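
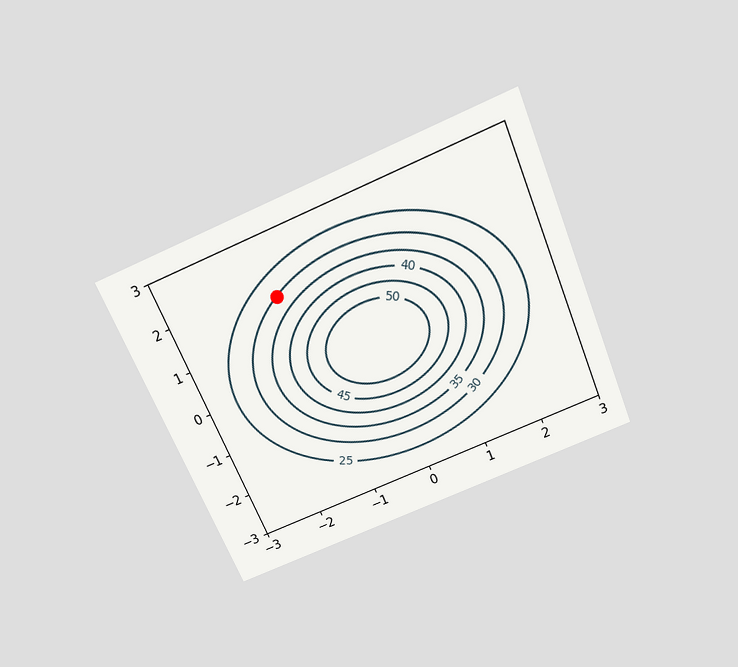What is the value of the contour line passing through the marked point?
30

The chart is tilted about 23° counter-clockwise and viewed slightly from above. The marked point sits on the contour labelled 30.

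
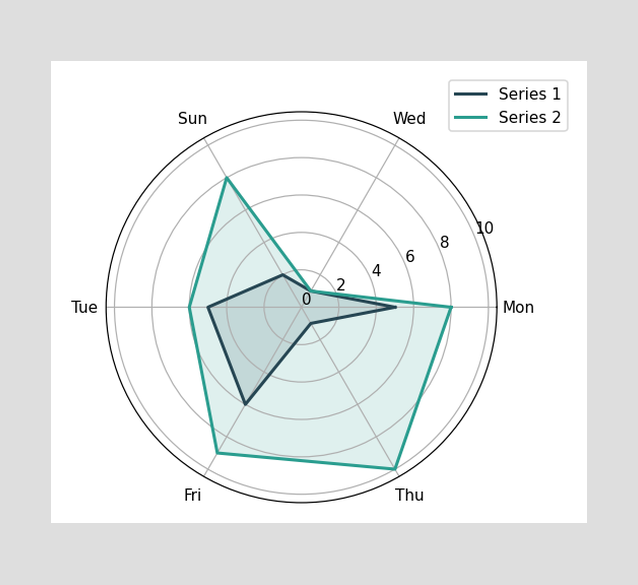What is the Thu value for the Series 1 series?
1

On the Thu axis, Series 1 reaches 1.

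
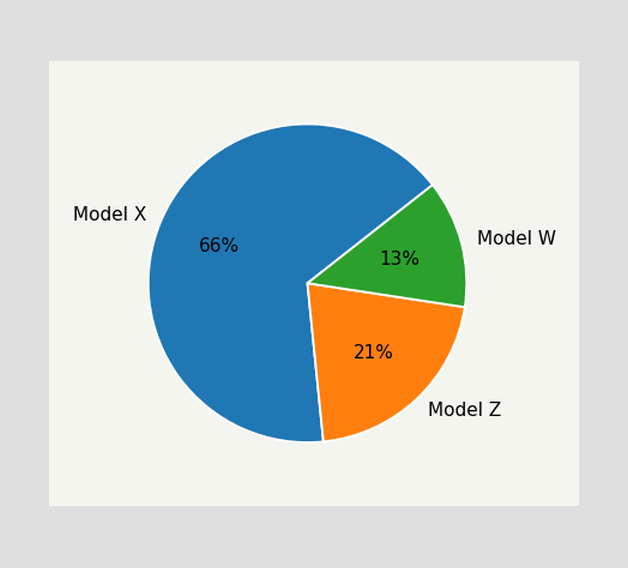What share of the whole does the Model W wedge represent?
The Model W slice takes up 13% of the pie.

13%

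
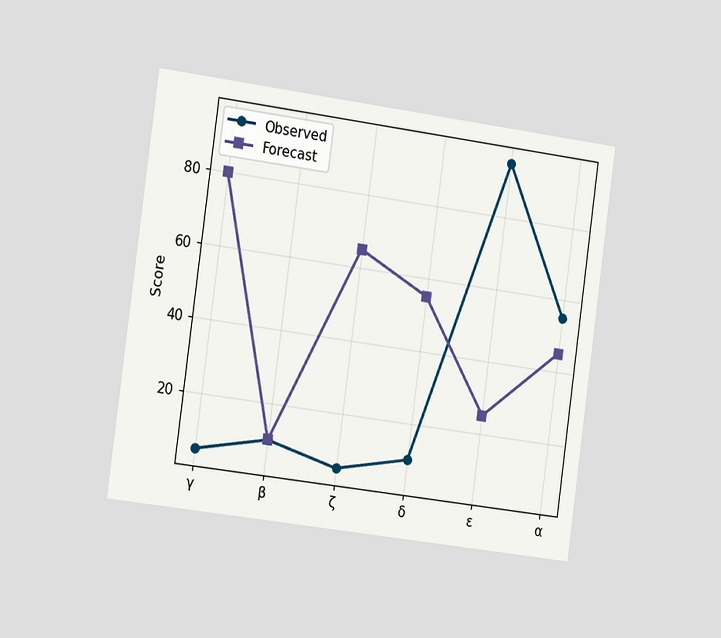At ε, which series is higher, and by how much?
The chart is tilted about 8° clockwise and viewed slightly from the left. At ε, Observed sits above the other line by 70.

Observed, by 70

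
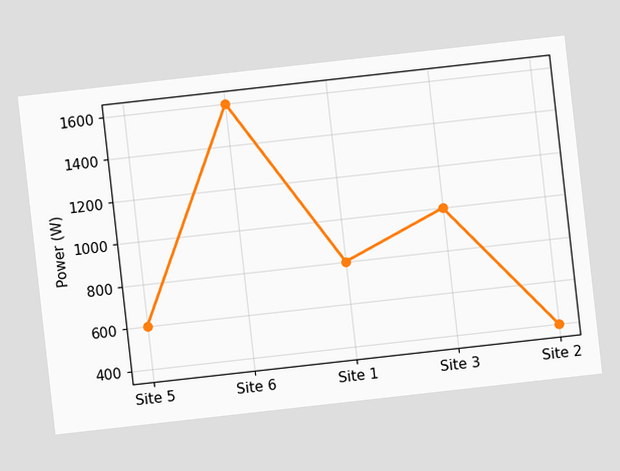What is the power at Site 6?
The chart is tilted about 6° counter-clockwise. At Site 6, the line is at 1600W.

1600W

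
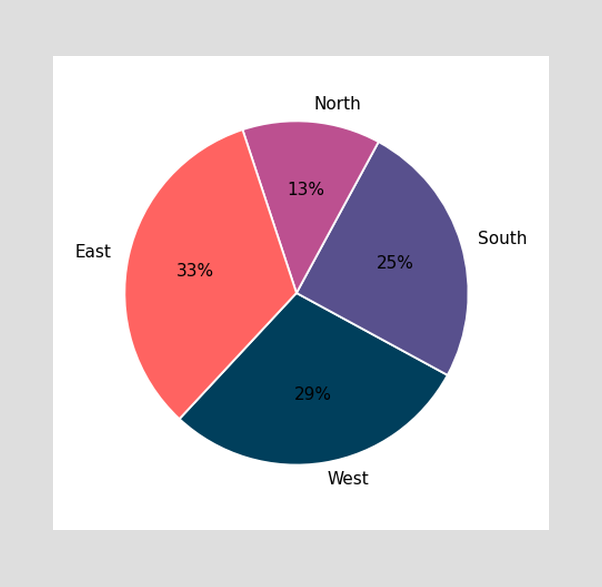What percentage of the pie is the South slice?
25%

The South slice takes up 25% of the pie.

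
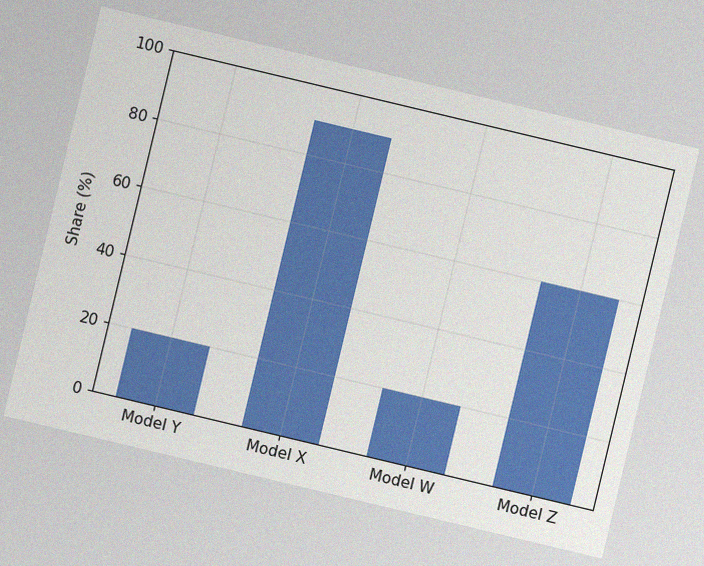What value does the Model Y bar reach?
20%

The chart is tilted about 13° clockwise, with some photo noise. Reading along the chart's y-axis, the Model Y bar reaches 20%.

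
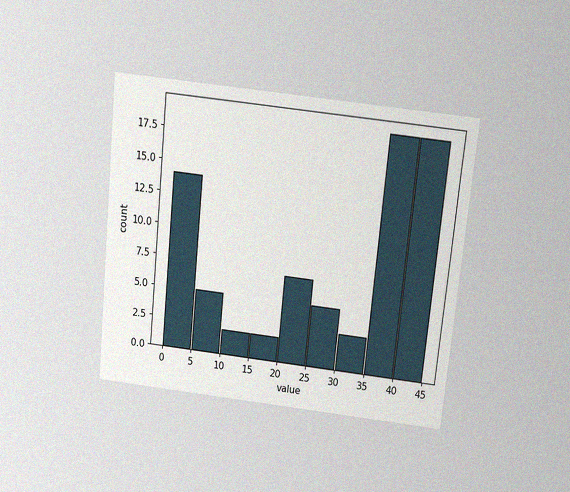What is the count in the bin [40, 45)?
19

The chart is tilted about 6° clockwise and viewed slightly from above, with some photo noise. The [40, 45) bin has height 19.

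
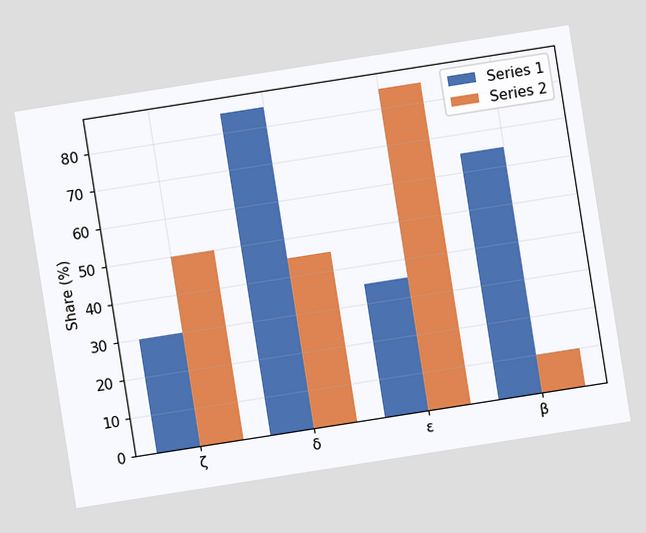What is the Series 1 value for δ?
The chart is tilted about 9° counter-clockwise. The Series 1 bar at δ reaches 85% on the y-axis.

85%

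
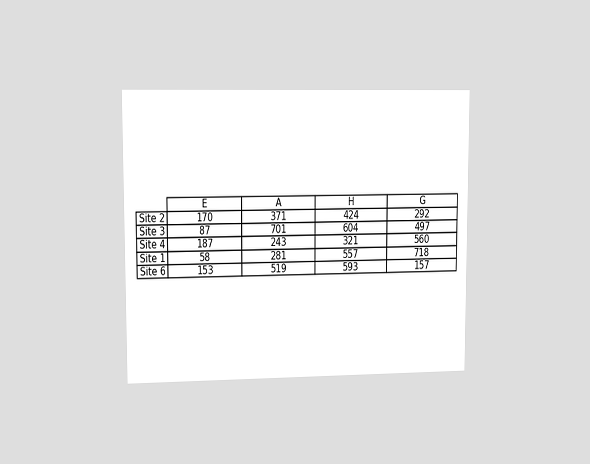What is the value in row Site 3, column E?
The chart is viewed at a slight angle. The (Site 3, E) cell reads 87.

87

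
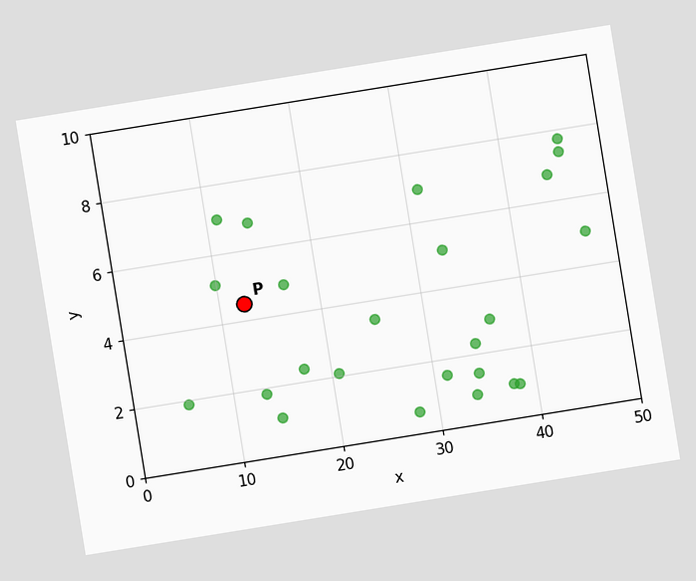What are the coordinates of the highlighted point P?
(12.5, 4.5)

The chart is tilted about 9° counter-clockwise. Following the gridlines from P to each axis, P sits at (12.5, 4.5).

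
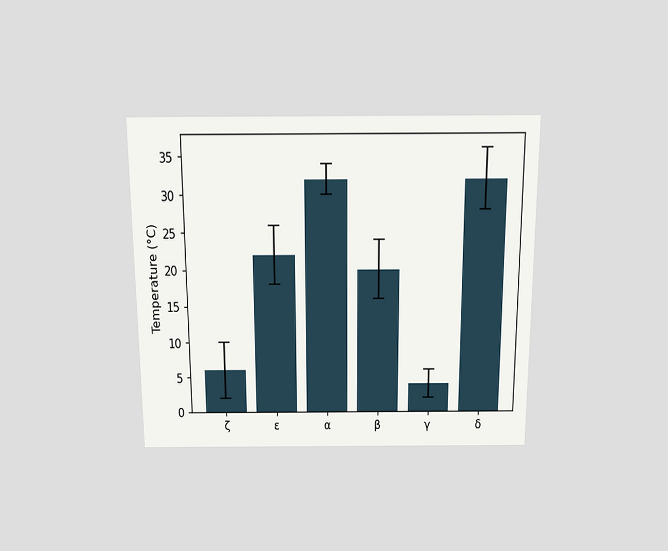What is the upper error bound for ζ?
The chart is viewed slightly from above. The ζ bar's upper whisker reaches 10°C.

10°C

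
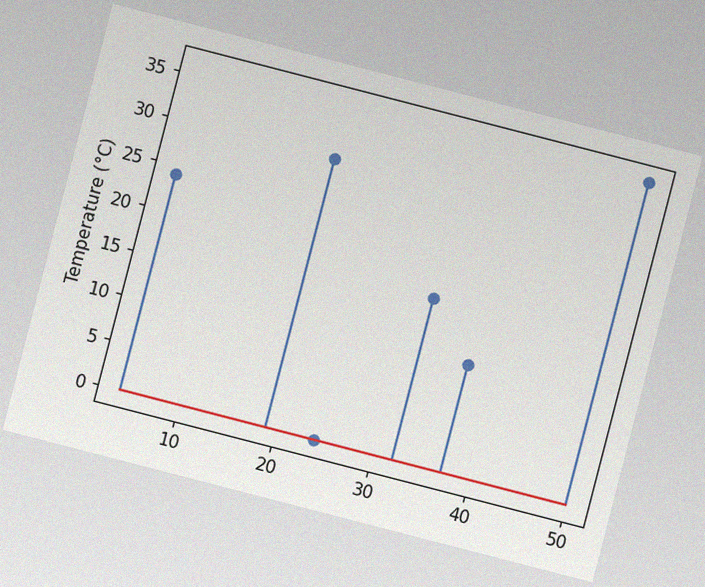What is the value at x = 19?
The chart is tilted about 15° clockwise, with some photo noise. The stem at x=19 reaches 30°C.

30°C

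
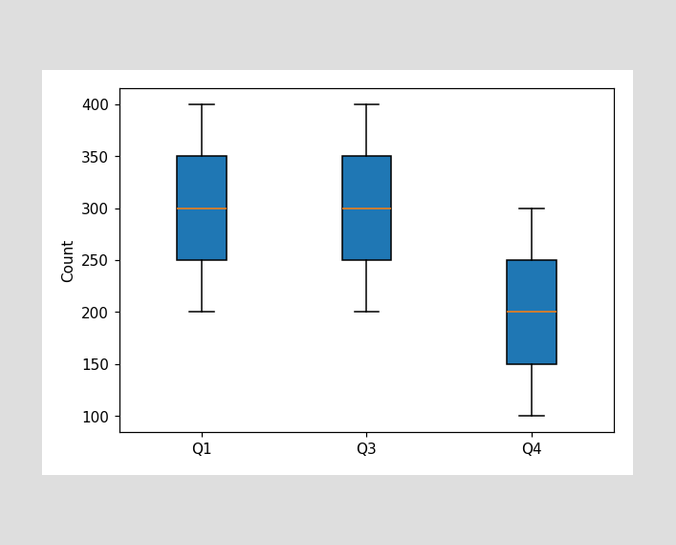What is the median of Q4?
200

The median line in the Q4 box sits at 200.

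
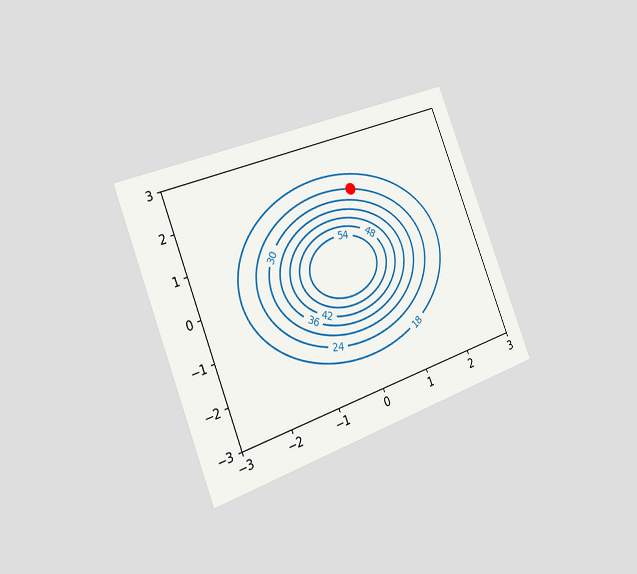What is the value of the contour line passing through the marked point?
24

The chart is tilted about 21° counter-clockwise and viewed slightly from the left. The marked point sits on the contour labelled 24.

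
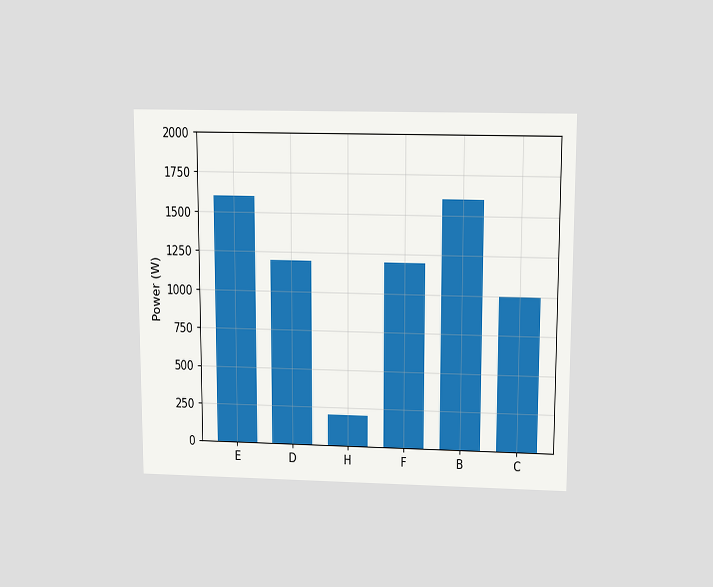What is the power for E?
1600W

The chart is viewed slightly from above. Reading along the chart's y-axis, the E bar reaches 1600W.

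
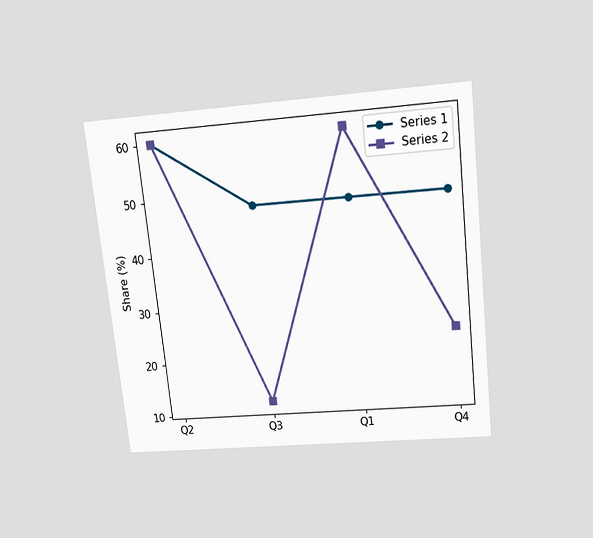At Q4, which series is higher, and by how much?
The chart is tilted about 6° counter-clockwise and viewed slightly from above. At Q4, Series 1 sits above the other line by 24%.

Series 1, by 24%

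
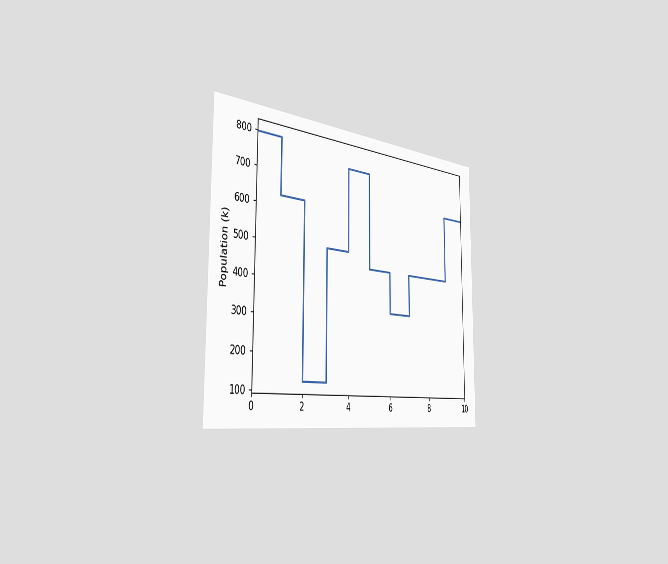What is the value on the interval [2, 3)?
The chart is viewed slightly from the left. On [2, 3) the step sits at 126k.

126k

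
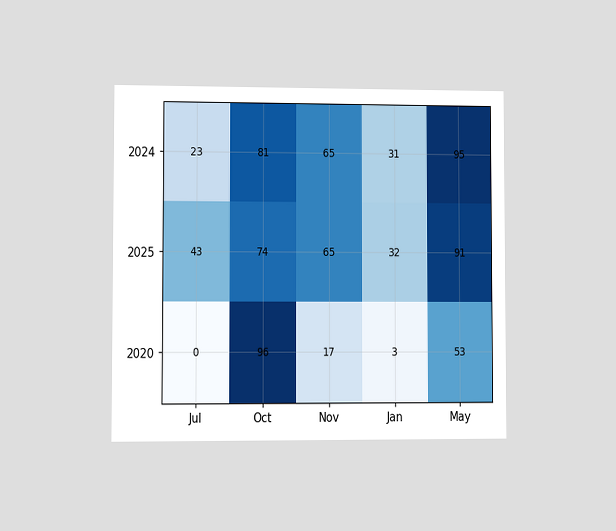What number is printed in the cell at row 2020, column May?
53

The chart is viewed at a slight angle. The (2020, May) cell reads 53.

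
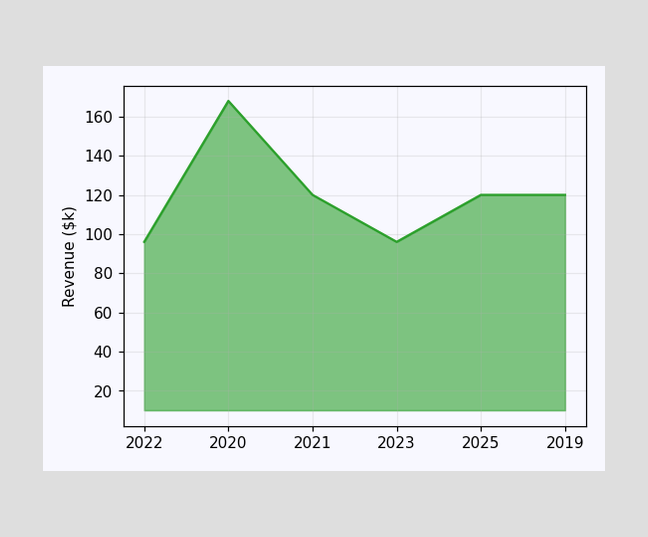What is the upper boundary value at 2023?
$96k

At 2023 the upper boundary is at $96k.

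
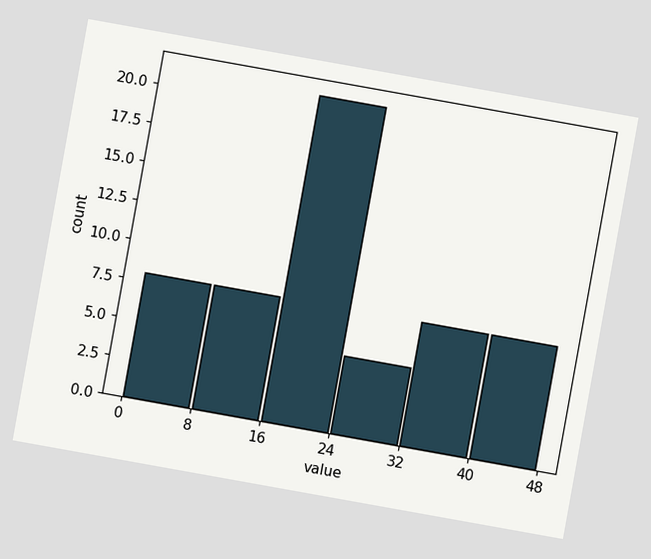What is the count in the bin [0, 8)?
The chart is tilted about 10° clockwise. The [0, 8) bin has height 8.

8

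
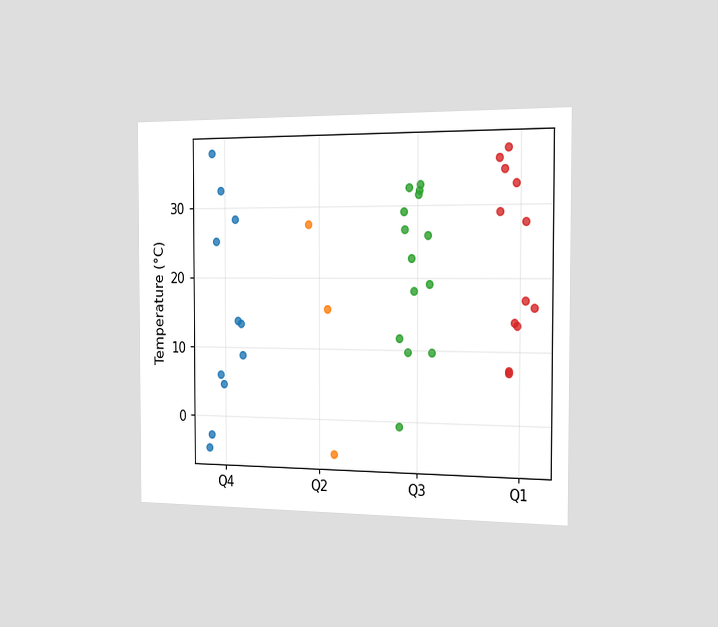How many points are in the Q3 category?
The chart is viewed slightly from the right. Counting the markers in the Q3 column gives 14.

14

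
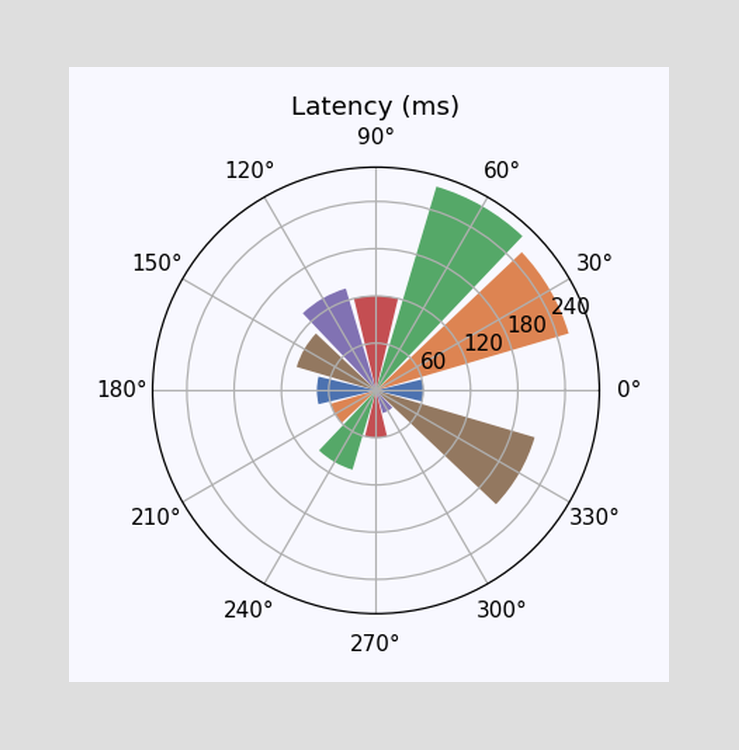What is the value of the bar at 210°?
The bar at 210° reaches 60ms on the radial axis.

60ms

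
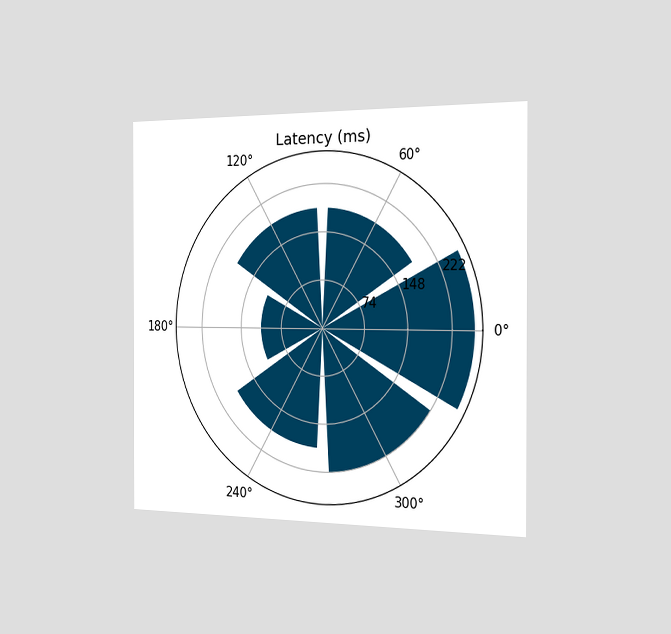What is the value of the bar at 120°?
The chart is viewed slightly from the right. The bar at 120° reaches 185ms on the radial axis.

185ms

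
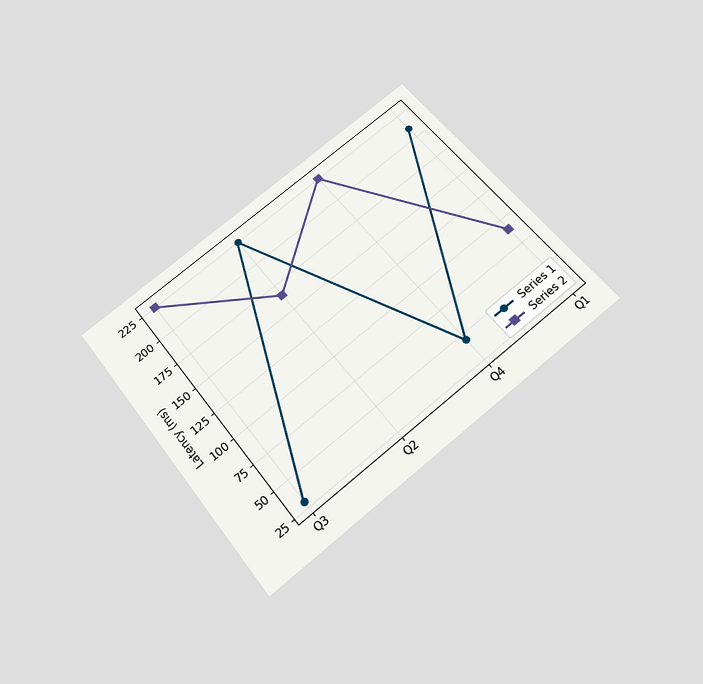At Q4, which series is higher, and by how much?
The chart is tilted about 38° counter-clockwise and viewed slightly from below. At Q4, Series 2 sits above the other line by 180ms.

Series 2, by 180ms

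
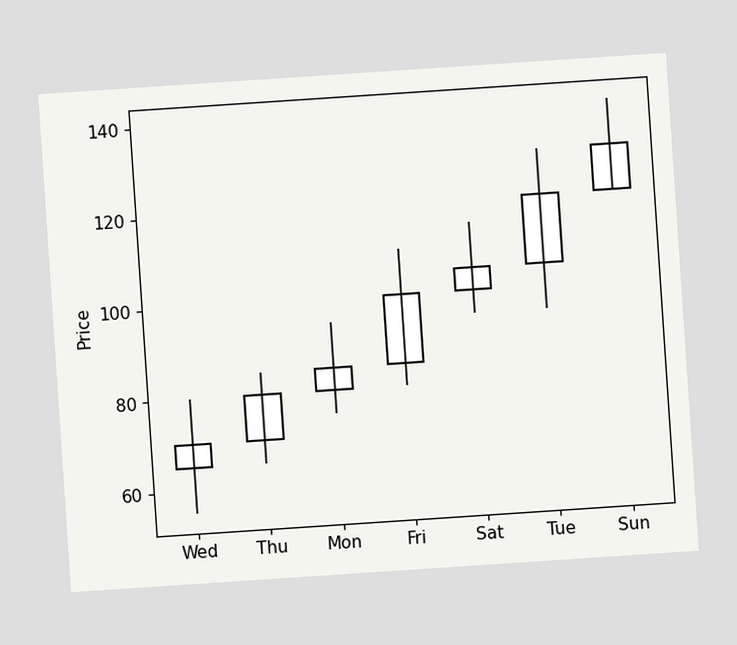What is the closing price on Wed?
70

The chart is tilted about 4° counter-clockwise. The Wed candle closes at 70.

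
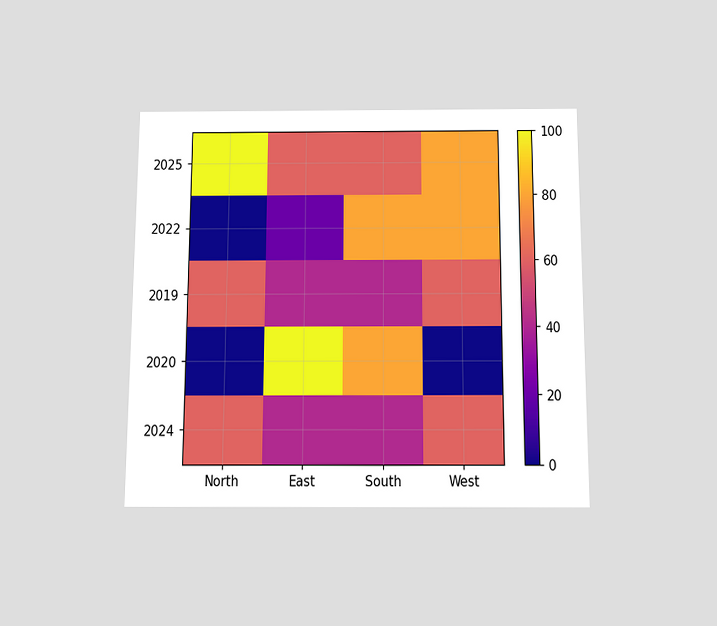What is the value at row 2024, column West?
60

The chart is viewed slightly from below. Matching cell (2024, West) against the colorbar gives 60.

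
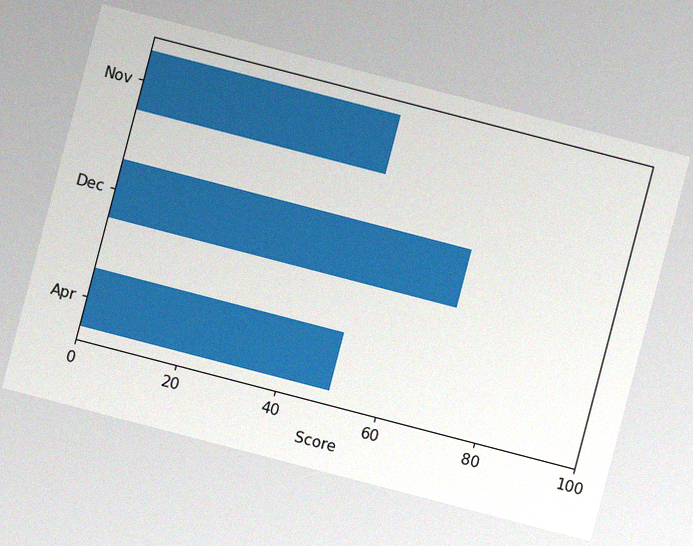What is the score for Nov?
50

The chart is tilted about 15° clockwise, with some photo noise. Reading along the chart's x-axis, the Nov bar reaches 50.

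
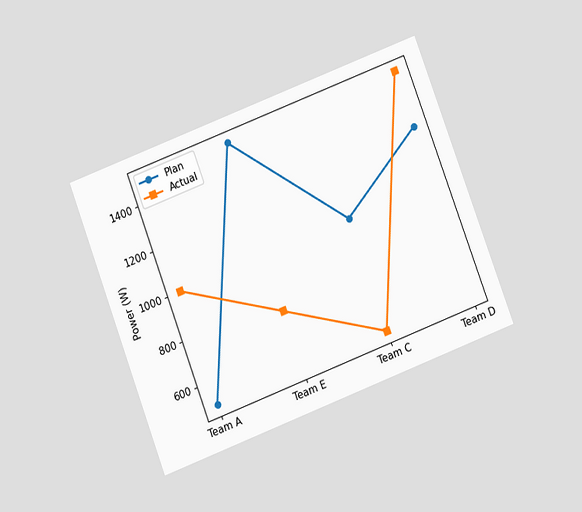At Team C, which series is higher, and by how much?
Plan, by 500W

The chart is tilted about 21° counter-clockwise and viewed at a slight angle. At Team C, Plan sits above the other line by 500W.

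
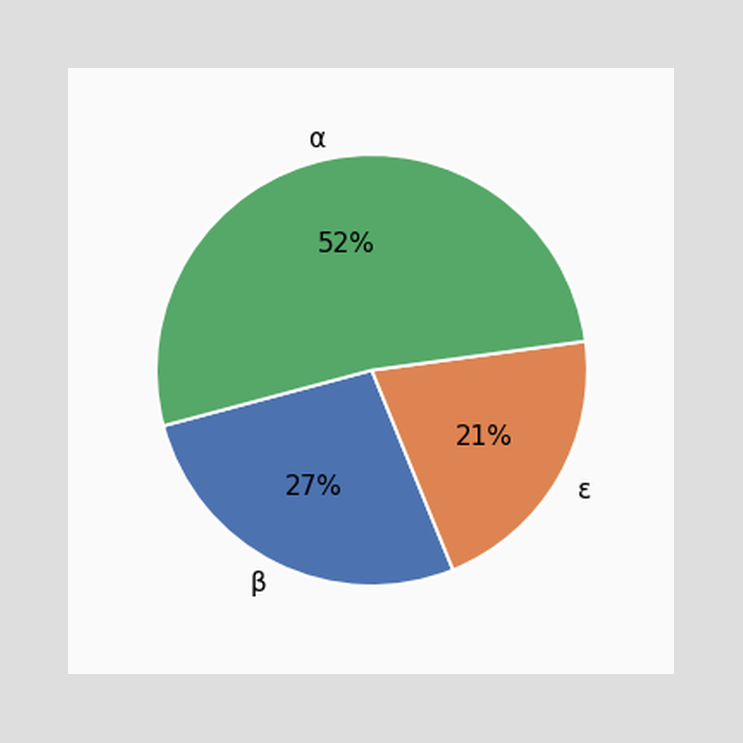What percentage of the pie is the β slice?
27%

The β slice takes up 27% of the pie.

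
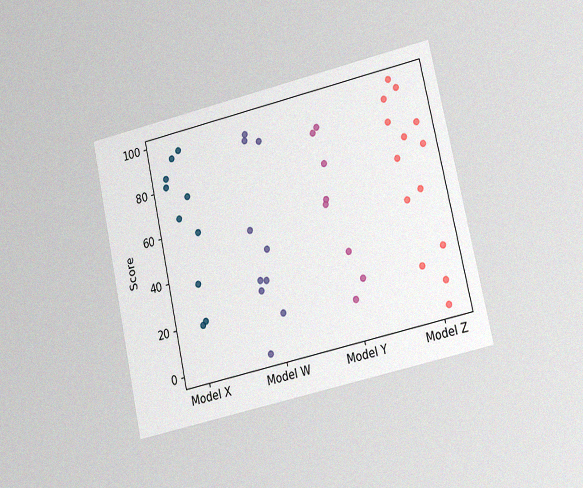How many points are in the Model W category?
The chart is tilted about 12° counter-clockwise and viewed at a slight angle, with some photo noise. Counting the markers in the Model W column gives 10.

10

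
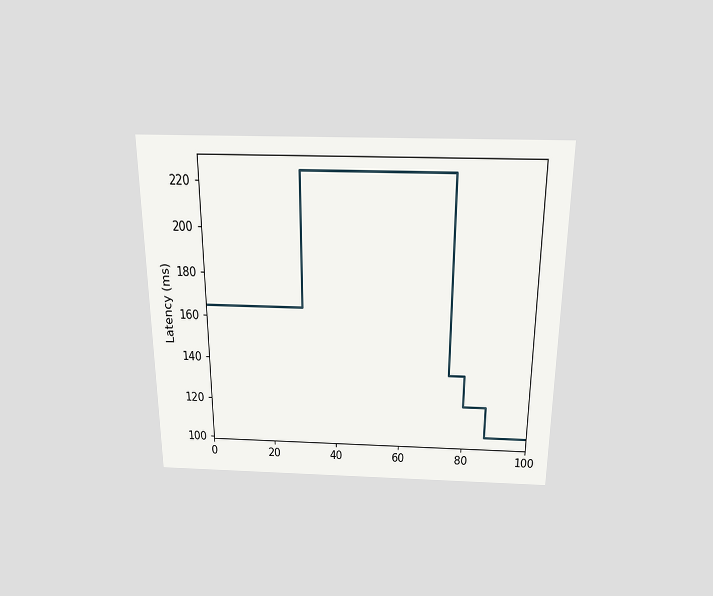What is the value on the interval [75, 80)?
The chart is viewed slightly from above. On [75, 80) the step sits at 135ms.

135ms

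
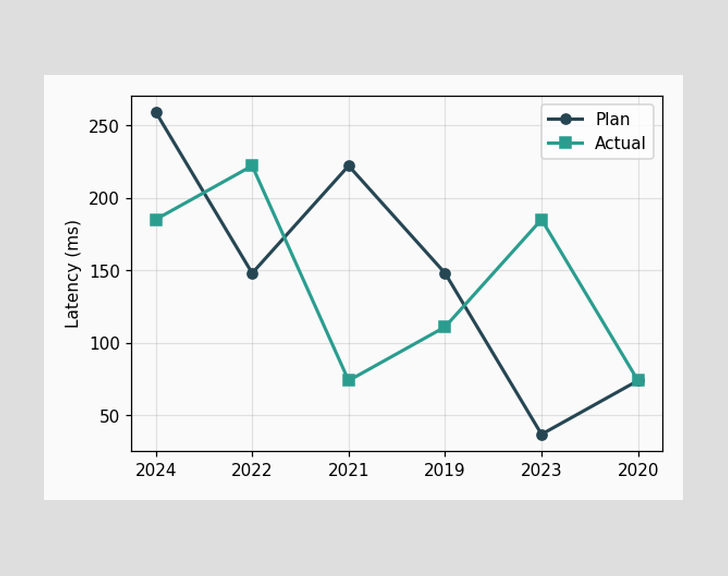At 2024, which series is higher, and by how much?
Plan, by 74ms

At 2024, Plan sits above the other line by 74ms.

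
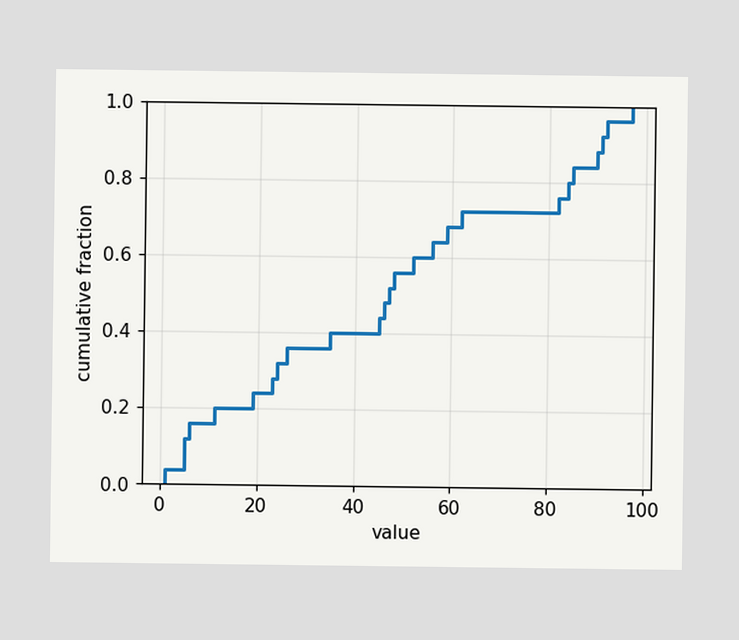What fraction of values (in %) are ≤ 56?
At x=56 the ECDF step is at 64%.

64%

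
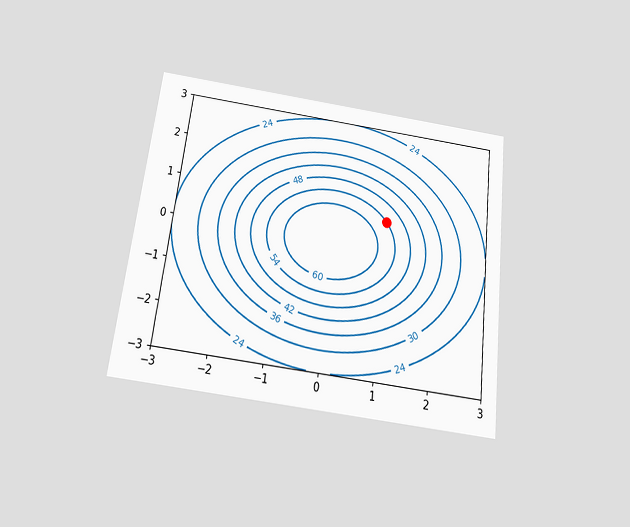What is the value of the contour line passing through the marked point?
The chart is tilted about 7° clockwise and viewed slightly from below. The marked point sits on the contour labelled 54.

54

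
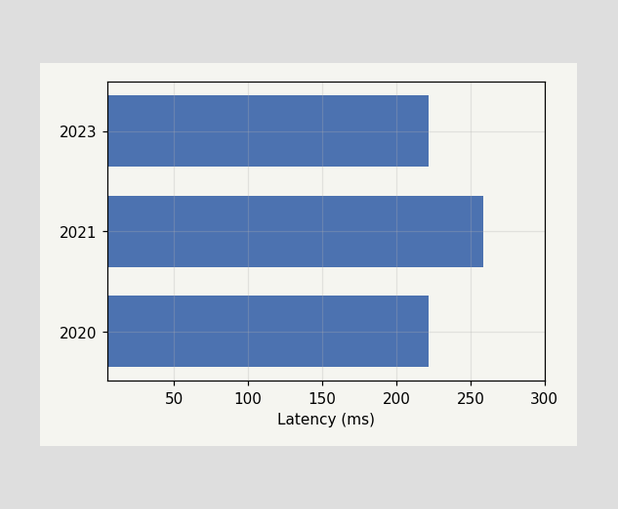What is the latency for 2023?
222ms

Reading along the chart's x-axis, the 2023 bar reaches 222ms.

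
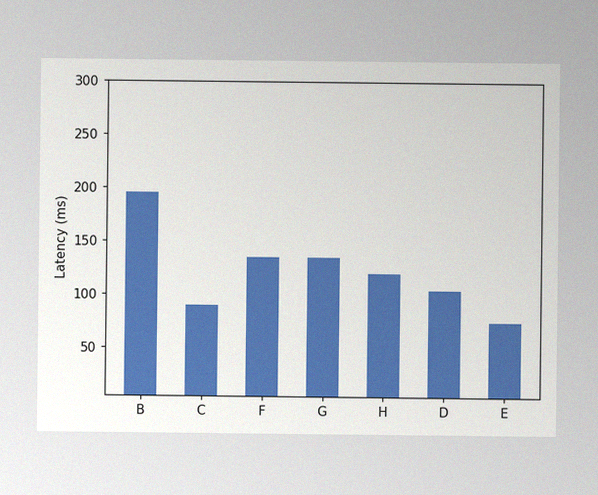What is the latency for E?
75ms

The image has some photo noise and uneven lighting. Reading along the chart's y-axis, the E bar reaches 75ms.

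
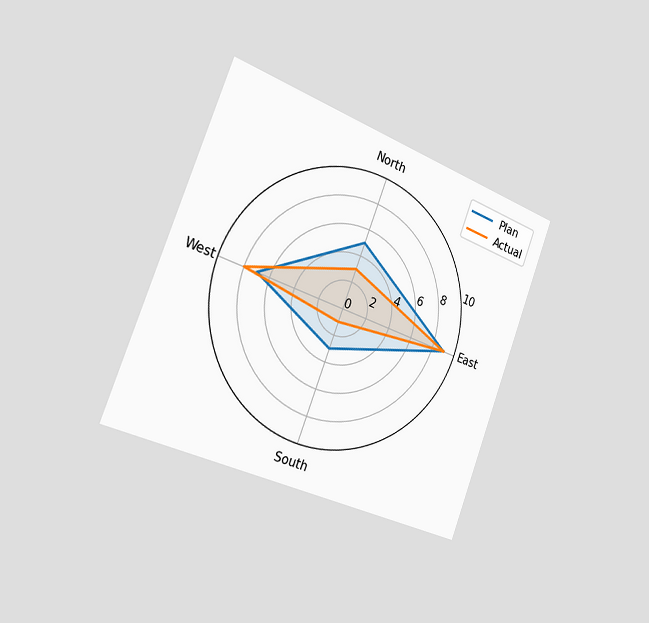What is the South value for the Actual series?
The chart is tilted about 21° clockwise and viewed slightly from the left. On the South axis, Actual reaches 1.

1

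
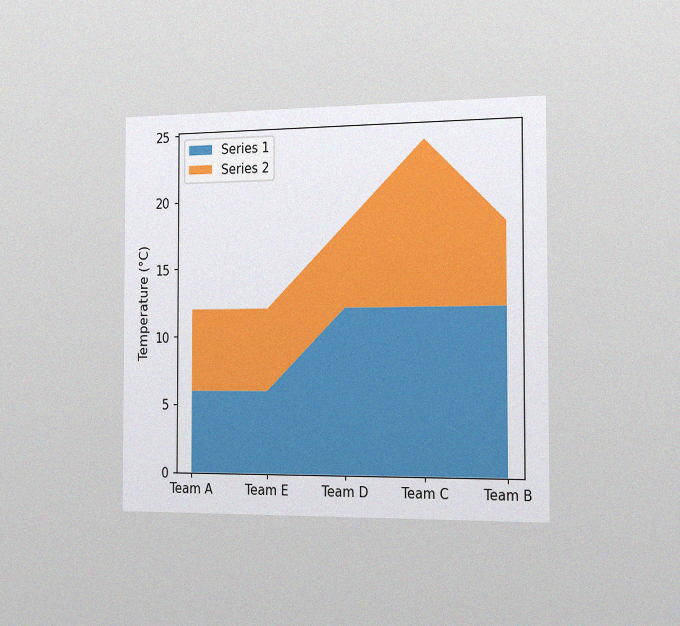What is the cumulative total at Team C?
24°C

The chart is viewed slightly from the right, with some photo noise. The stacked total at Team C reaches 24°C.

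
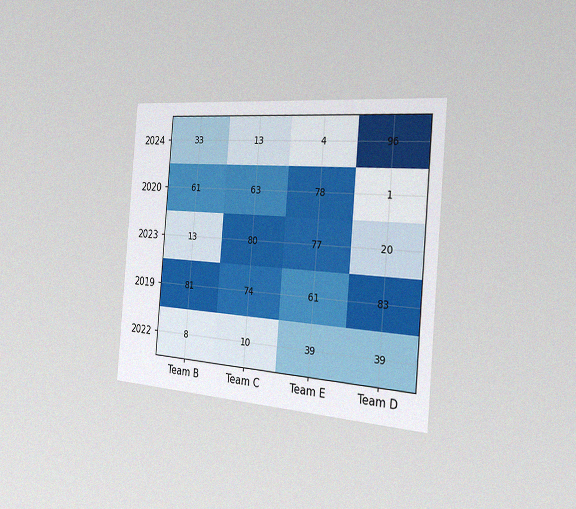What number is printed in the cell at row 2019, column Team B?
81

The chart is tilted about 5° clockwise and viewed slightly from the right, with some photo noise. The (2019, Team B) cell reads 81.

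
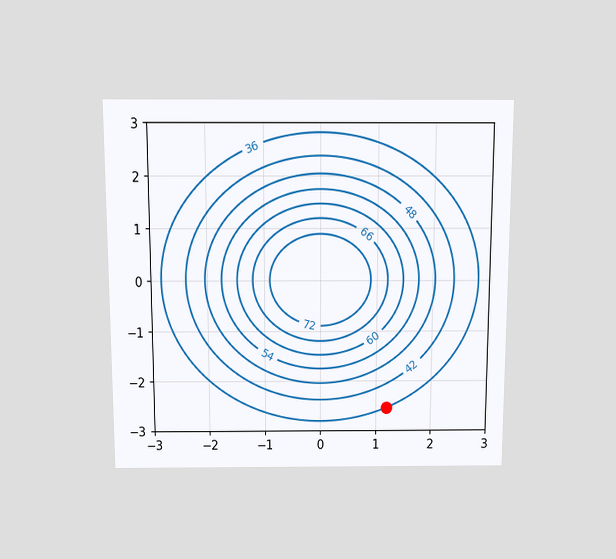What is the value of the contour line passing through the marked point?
The chart is viewed slightly from above. The marked point sits on the contour labelled 36.

36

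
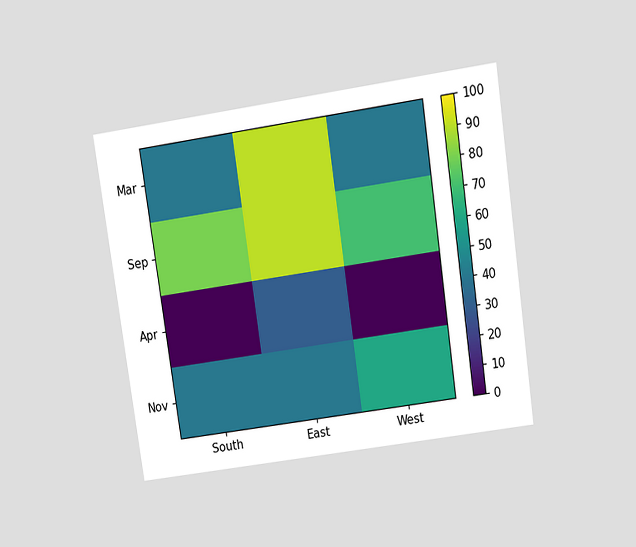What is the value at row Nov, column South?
The chart is tilted about 8° counter-clockwise and viewed at a slight angle. Matching cell (Nov, South) against the colorbar gives 40.

40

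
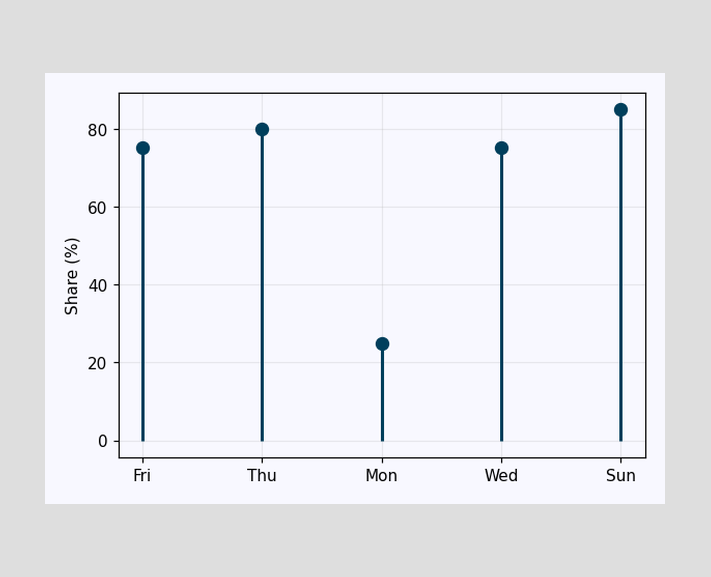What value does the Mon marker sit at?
The Mon marker sits at 25%.

25%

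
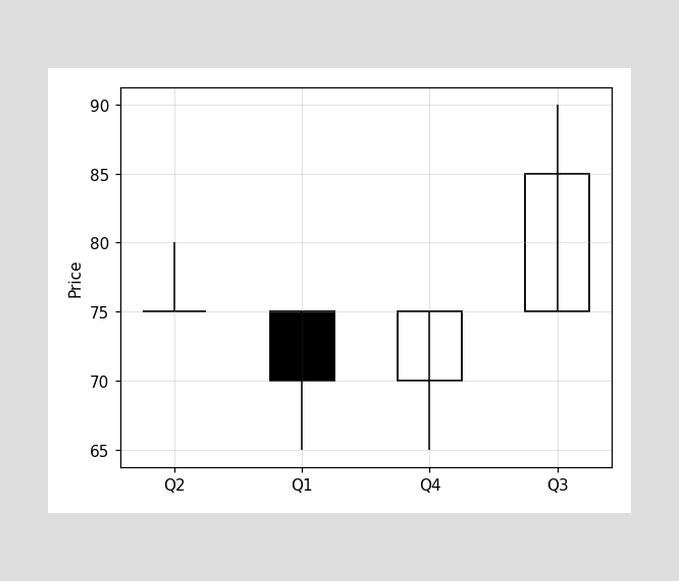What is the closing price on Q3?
The Q3 candle closes at 85.

85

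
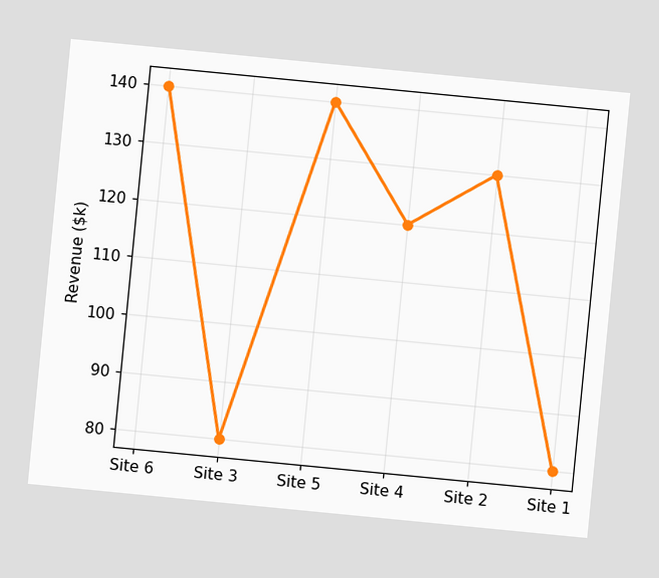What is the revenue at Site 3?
$80k

The chart is tilted about 6° clockwise. At Site 3, the line is at $80k.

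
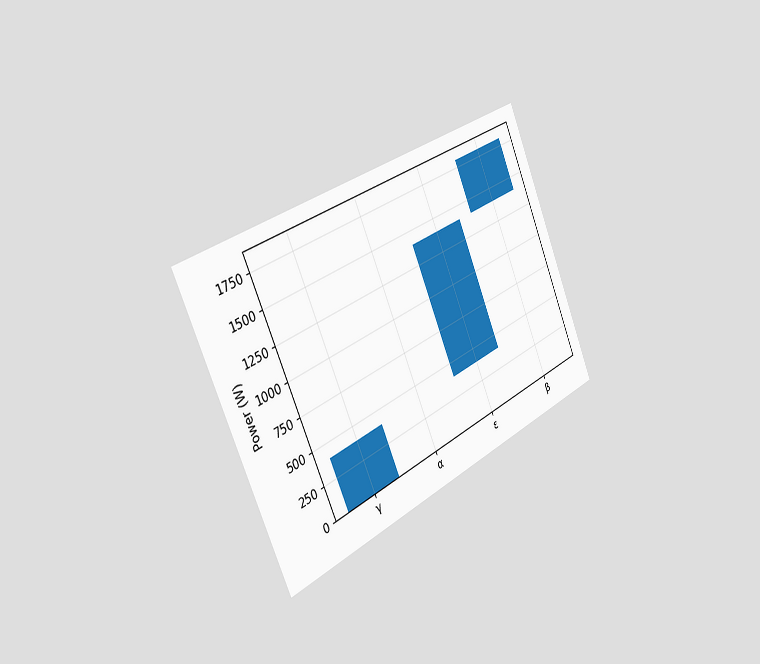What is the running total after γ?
The chart is tilted about 24° counter-clockwise and viewed slightly from the left. After γ the running total reaches 400W.

400W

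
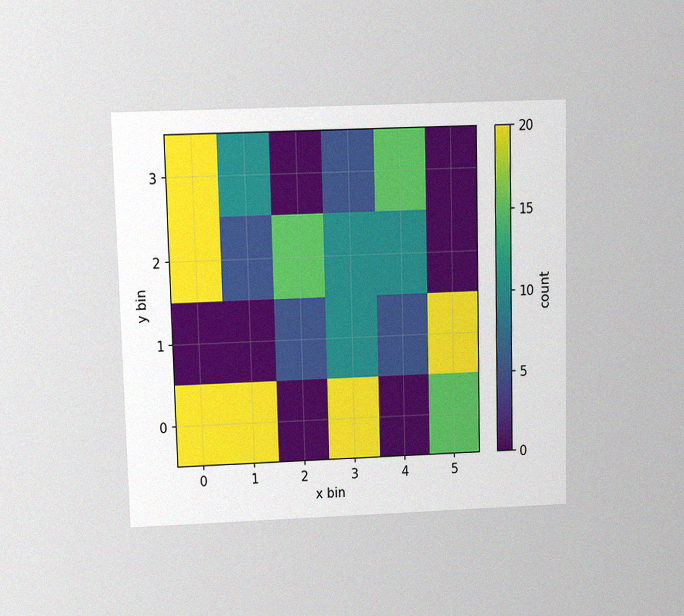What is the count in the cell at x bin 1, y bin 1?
The chart is viewed slightly from above, with some photo noise. Matching the cell (1, 1) against the colorbar gives 0.

0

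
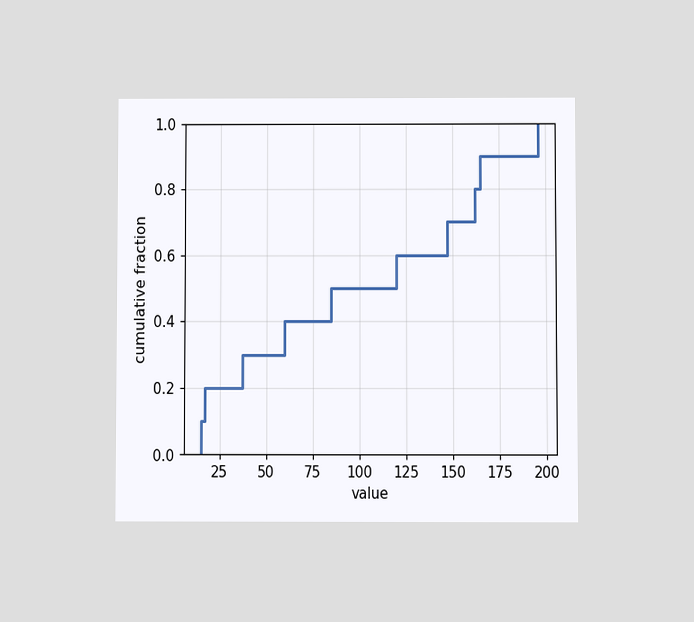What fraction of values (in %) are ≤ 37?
The chart is viewed at a slight angle. At x=37 the ECDF step is at 30%.

30%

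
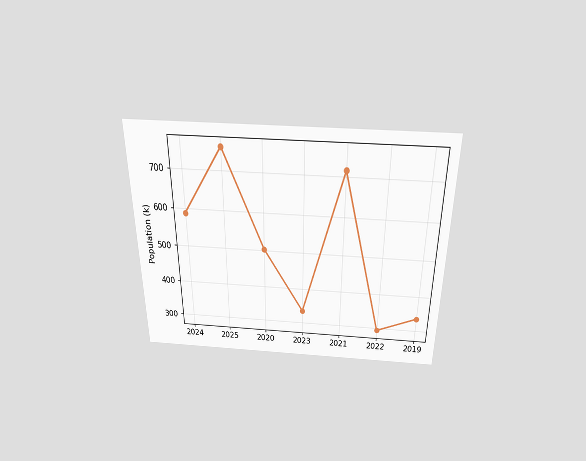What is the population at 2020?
504k

The chart is viewed slightly from above. At 2020, the line is at 504k.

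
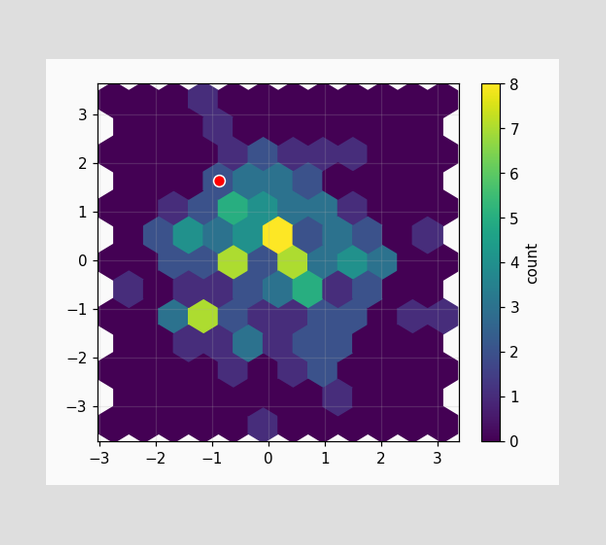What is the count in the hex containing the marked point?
The marked hex reads 2 on the colorbar.

2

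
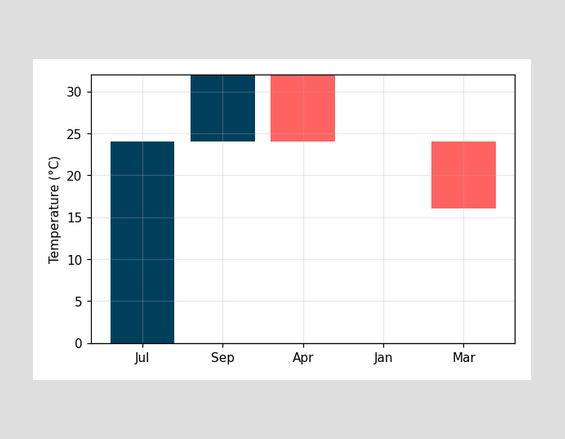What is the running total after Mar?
After Mar the running total reaches 16°C.

16°C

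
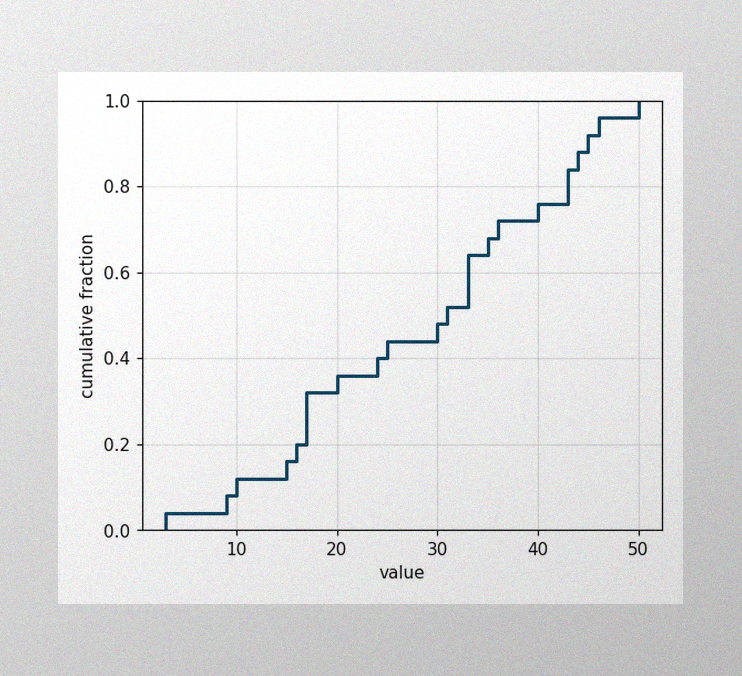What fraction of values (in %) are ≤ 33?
64%

The image has some photo noise and uneven lighting. At x=33 the ECDF step is at 64%.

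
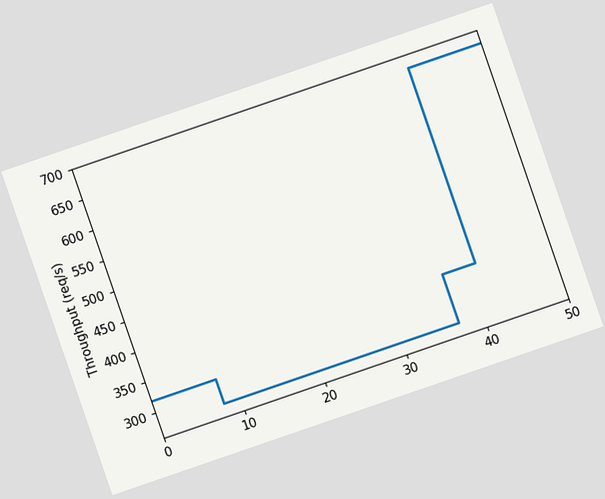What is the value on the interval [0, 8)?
The chart is tilted about 19° counter-clockwise. On [0, 8) the step sits at 320req/s.

320req/s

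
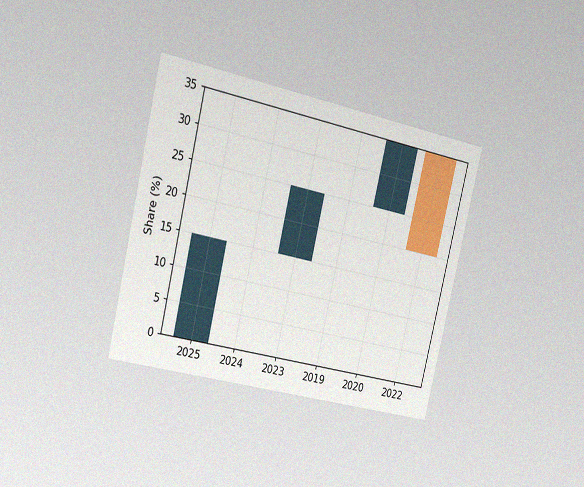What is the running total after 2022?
The chart is tilted about 14° clockwise and viewed slightly from the left, with some photo noise. After 2022 the running total reaches 20%.

20%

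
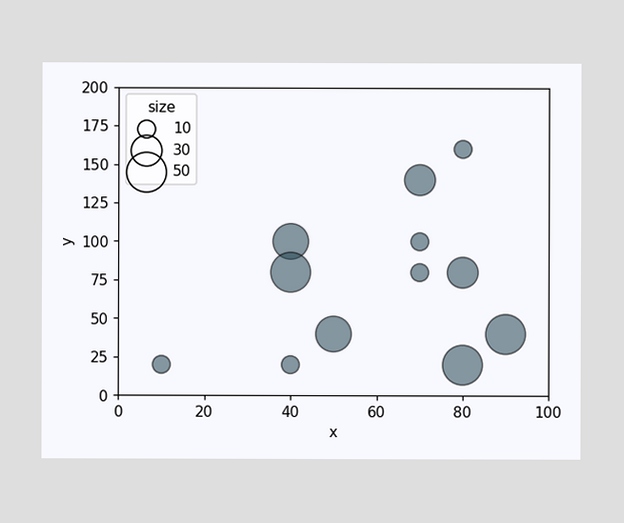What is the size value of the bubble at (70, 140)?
Matching the bubble at (70, 140) against the size legend gives 30.

30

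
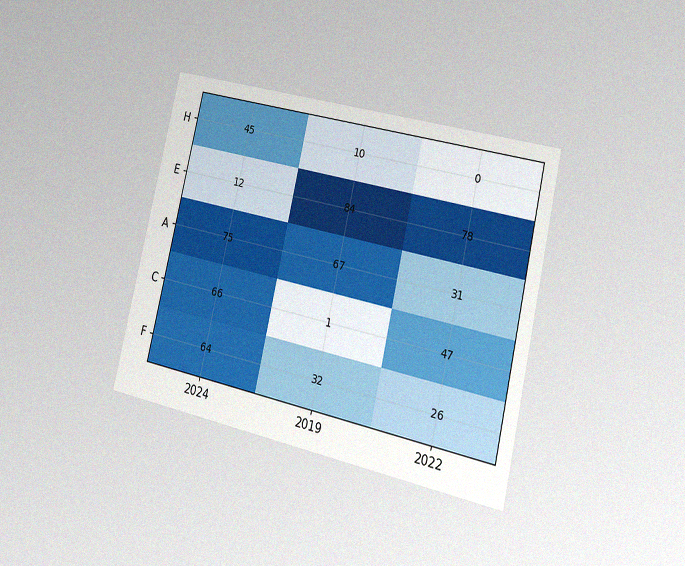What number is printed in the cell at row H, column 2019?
10

The chart is tilted about 13° clockwise and viewed slightly from the right, with some photo noise. The (H, 2019) cell reads 10.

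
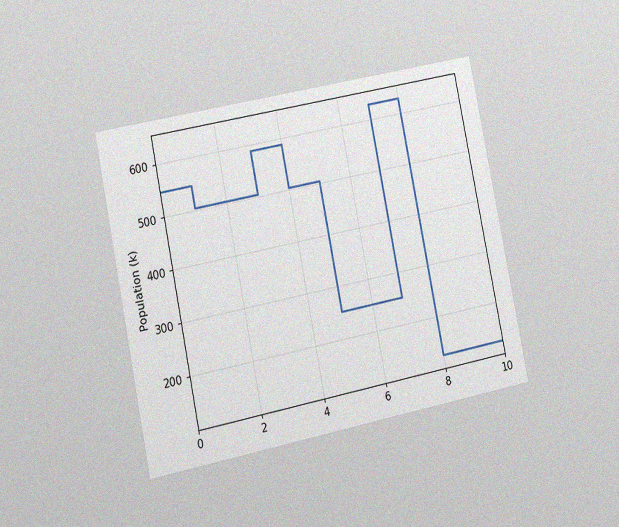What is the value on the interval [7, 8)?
The chart is tilted about 11° counter-clockwise and viewed at a slight angle, with some photo noise. On [7, 8) the step sits at 630k.

630k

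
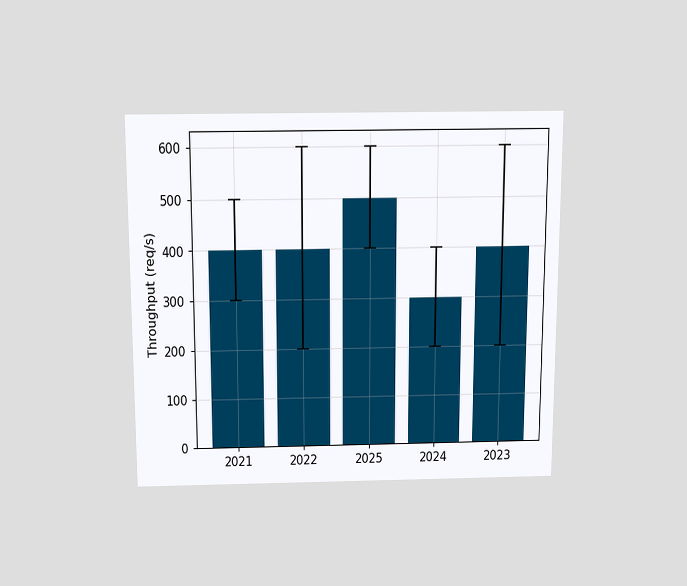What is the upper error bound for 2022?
600req/s

The chart is viewed slightly from above. The 2022 bar's upper whisker reaches 600req/s.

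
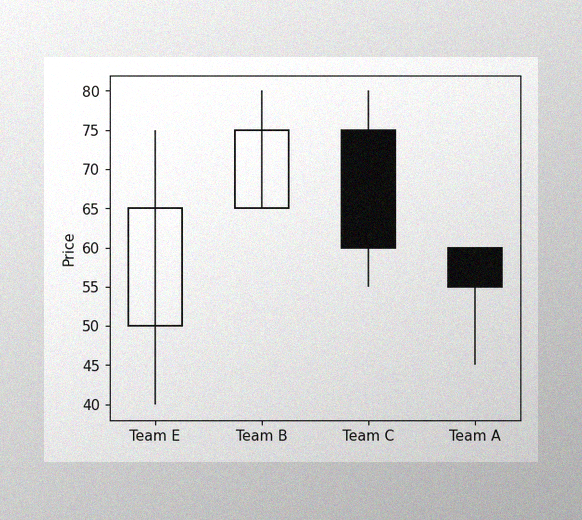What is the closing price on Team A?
55

The image has some photo noise and uneven lighting. The Team A candle closes at 55.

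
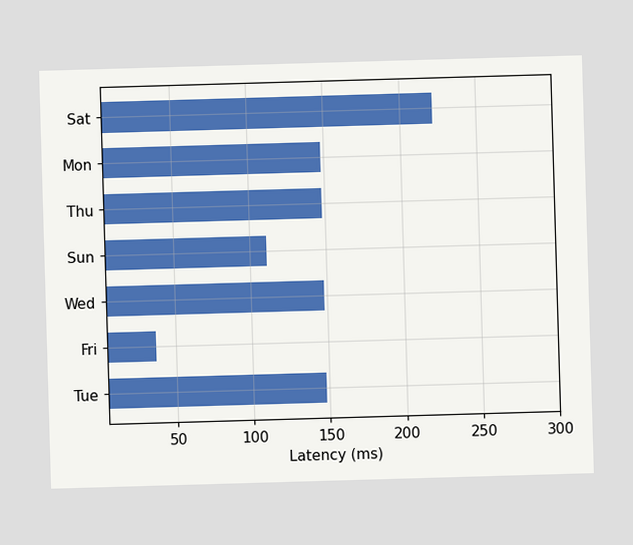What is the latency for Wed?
Reading along the chart's x-axis, the Wed bar reaches 148ms.

148ms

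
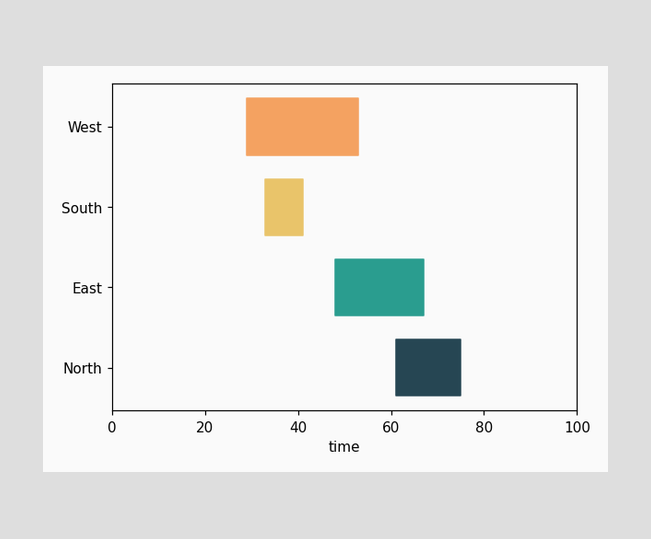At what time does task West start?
The West bar begins at t=29.

29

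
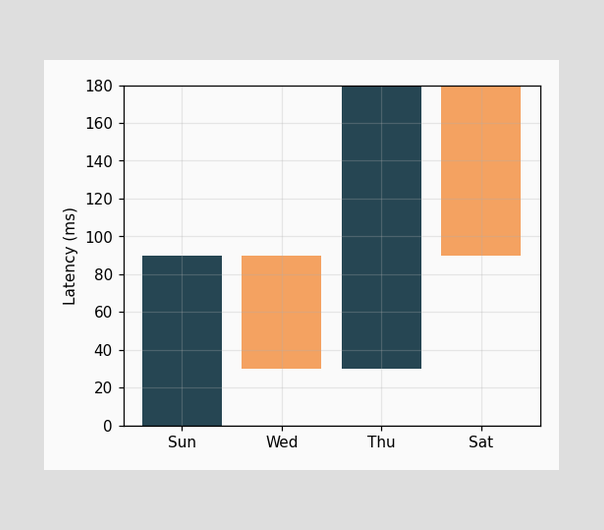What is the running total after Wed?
30ms

After Wed the running total reaches 30ms.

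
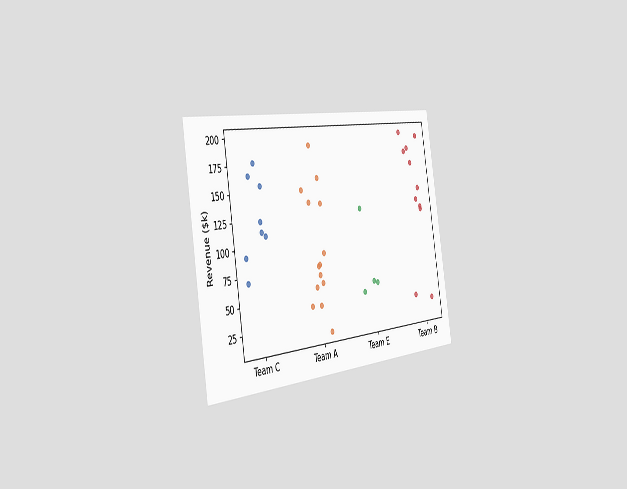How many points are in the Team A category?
14

The chart is tilted about 9° counter-clockwise and viewed slightly from the left. Counting the markers in the Team A column gives 14.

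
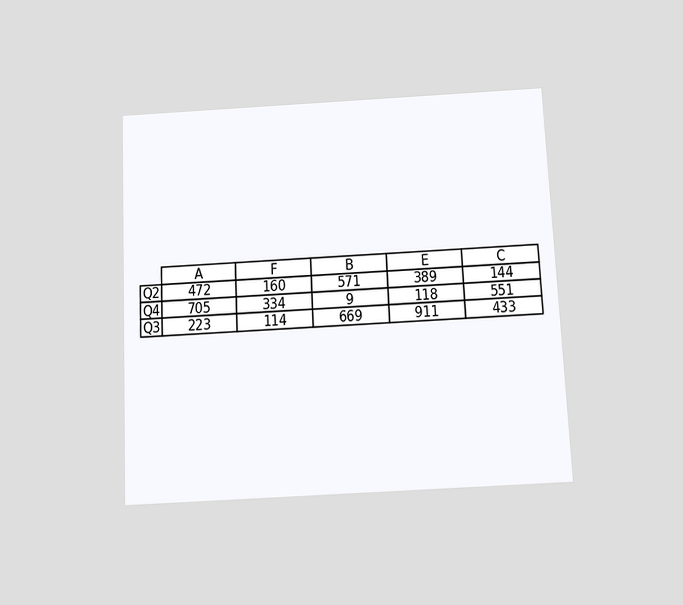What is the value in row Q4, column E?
118

The chart is tilted about 3° counter-clockwise and viewed slightly from below. The (Q4, E) cell reads 118.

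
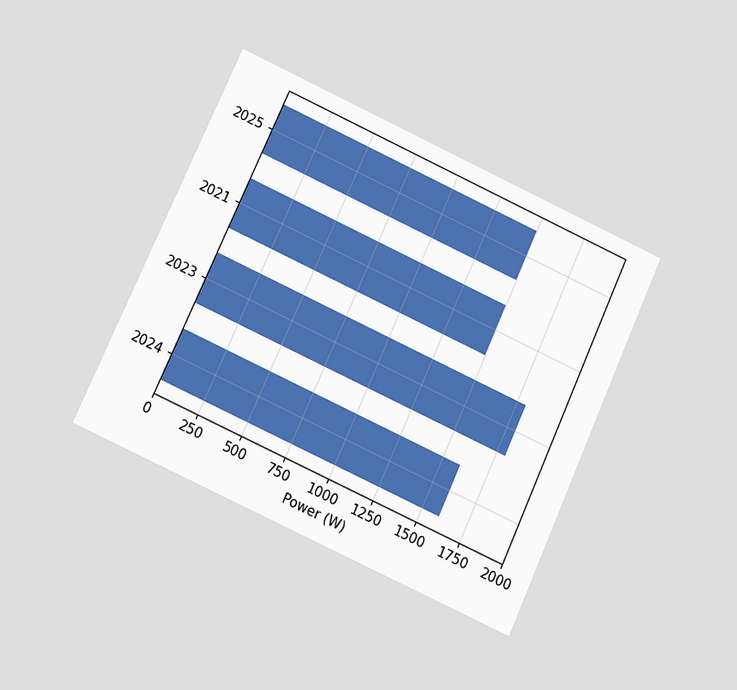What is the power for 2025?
The chart is tilted about 24° clockwise and viewed at a slight angle. Reading along the chart's x-axis, the 2025 bar reaches 1500W.

1500W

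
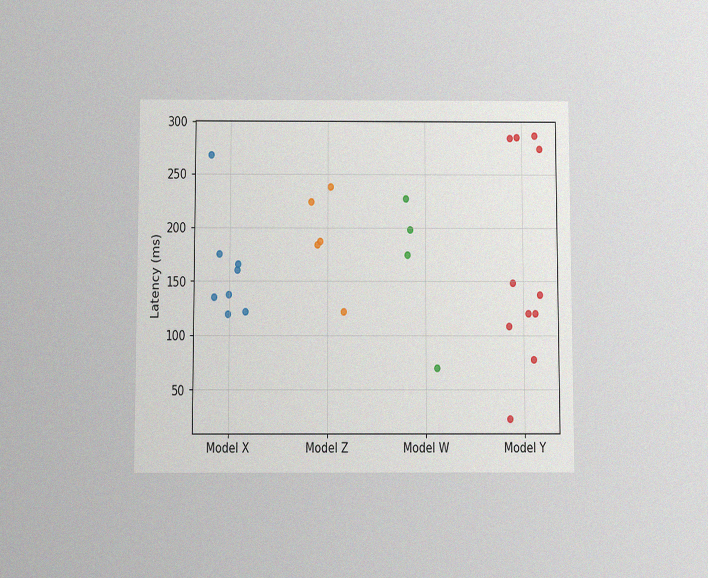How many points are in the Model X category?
8

The chart is viewed slightly from below, with some photo noise. Counting the markers in the Model X column gives 8.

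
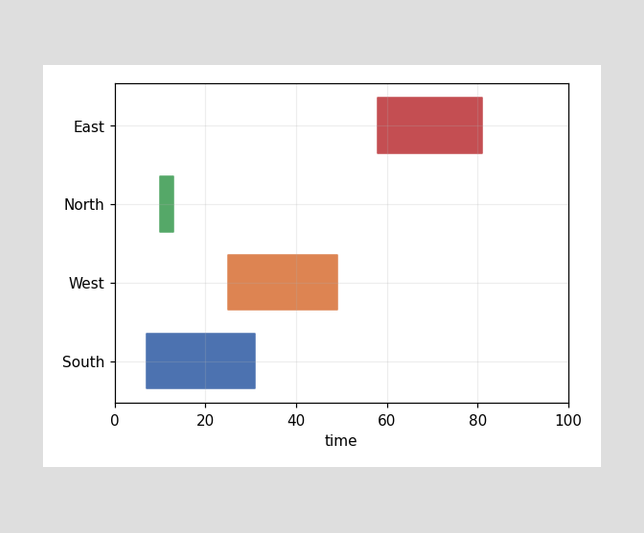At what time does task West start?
The West bar begins at t=25.

25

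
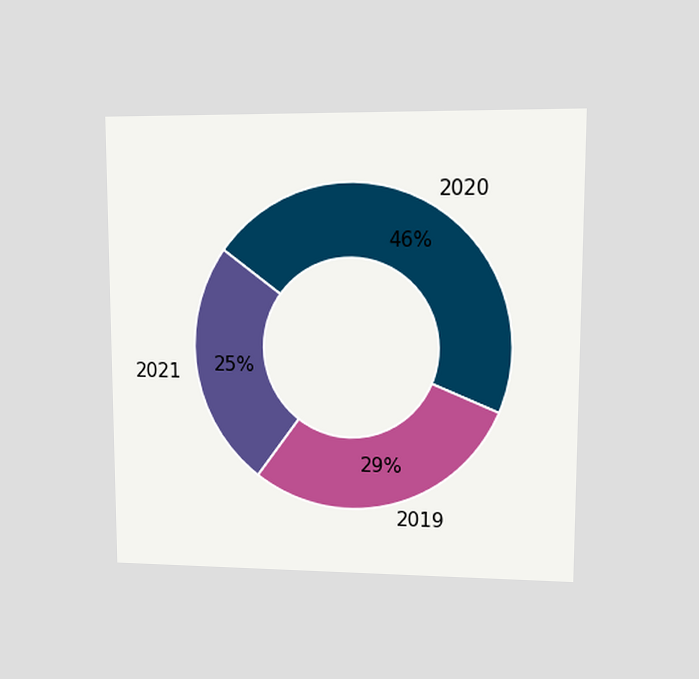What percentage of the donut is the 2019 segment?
The chart is viewed at a slight angle. The 2019 segment takes up 29% of the ring.

29%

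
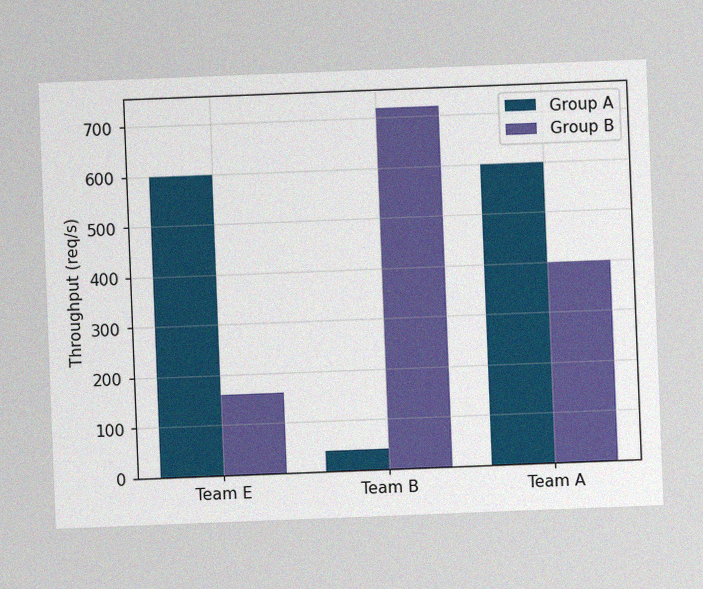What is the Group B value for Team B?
The chart is tilted about 2° counter-clockwise, with some photo noise. The Group B bar at Team B reaches 720req/s on the y-axis.

720req/s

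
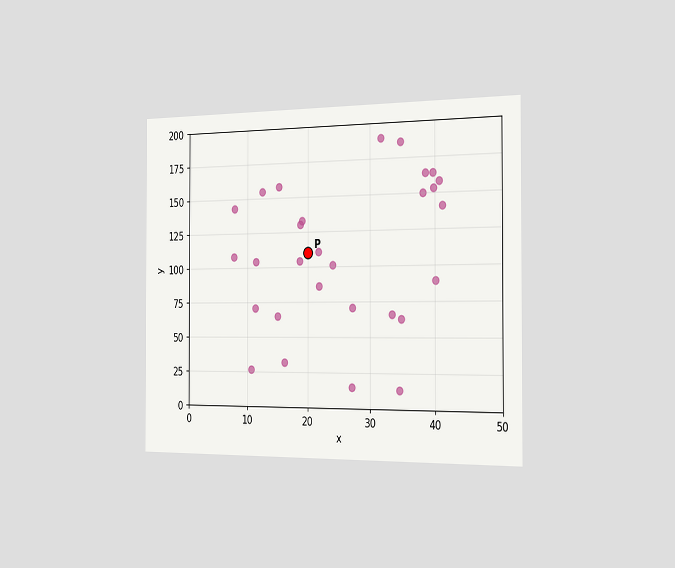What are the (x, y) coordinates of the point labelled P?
The chart is viewed slightly from the right. Following the gridlines from P to each axis, P sits at (20, 110).

(20, 110)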